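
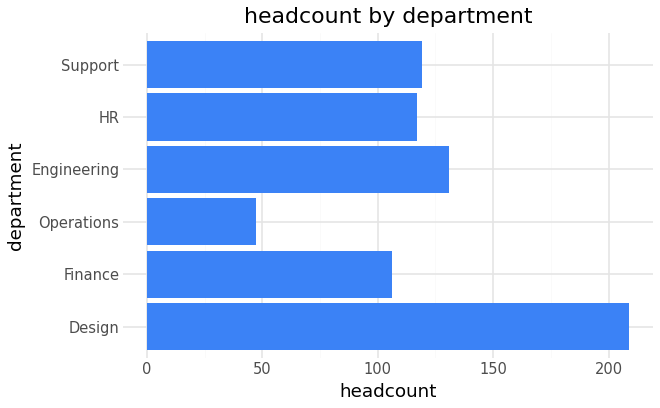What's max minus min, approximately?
Max Design ≈ 200, min Operations ≈ 40; range ≈ 160.

≈ 160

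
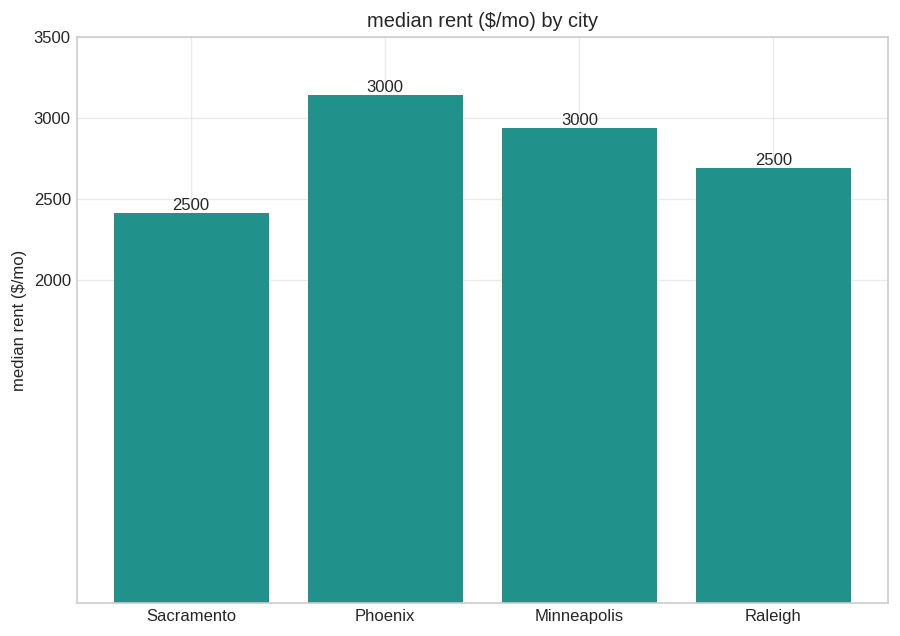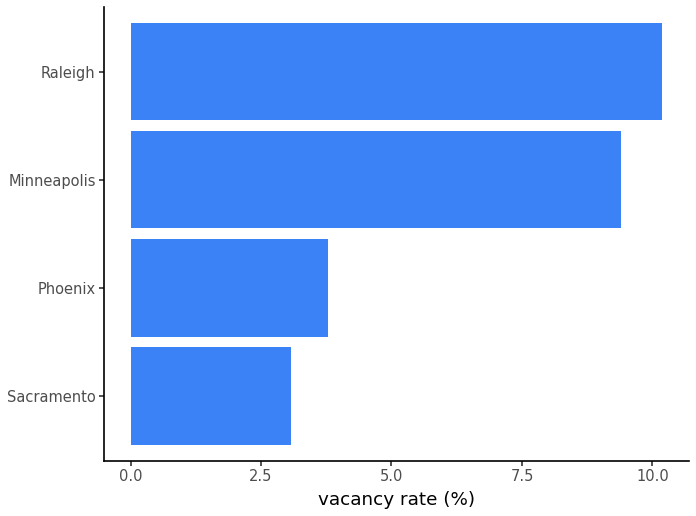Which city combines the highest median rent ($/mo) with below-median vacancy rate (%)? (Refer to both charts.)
Chart 2 median vacancy rate (%) ≈ 7; below-median cities: Sacramento, Phoenix. Among those, Phoenix has the highest median rent ($/mo) (≈ 3000).

Phoenix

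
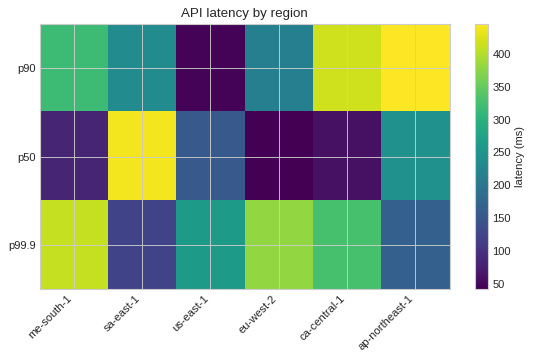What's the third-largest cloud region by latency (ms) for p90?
me-south-1

Top 4 for p90: ap-northeast-1 ≈ 450, ca-central-1 ≈ 400, me-south-1 ≈ 300, sa-east-1 ≈ 250.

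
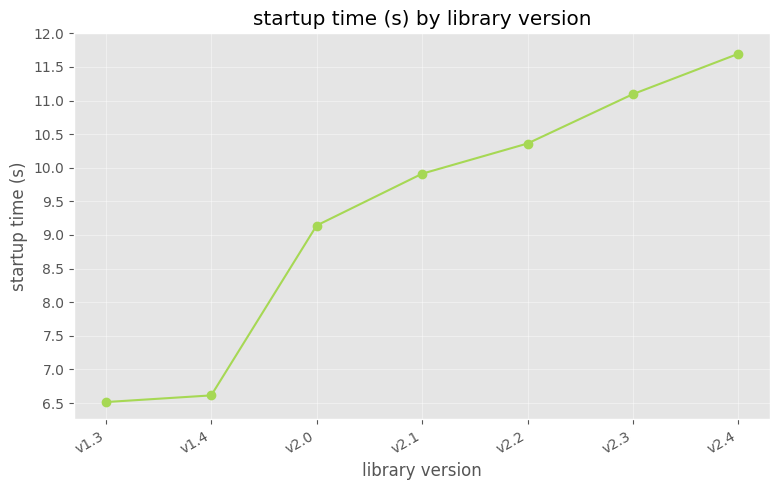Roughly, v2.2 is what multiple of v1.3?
v2.2 ≈ 10.5, v1.3 ≈ 6.5; 10.5/6.5 ≈ 1.62.

≈ 1.62×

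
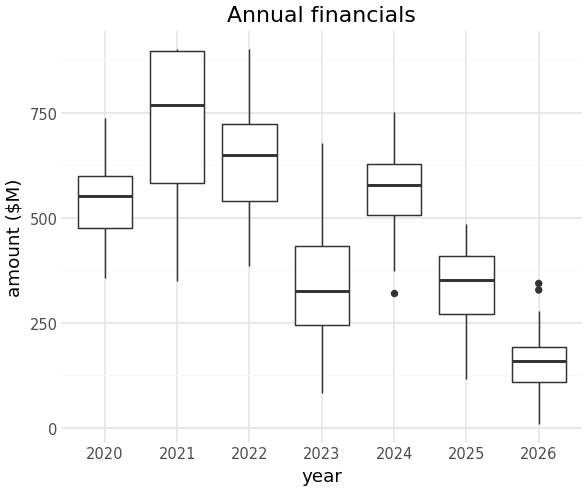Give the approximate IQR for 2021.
≈ 300

Q3 ≈ 900, Q1 ≈ 600; IQR ≈ 300.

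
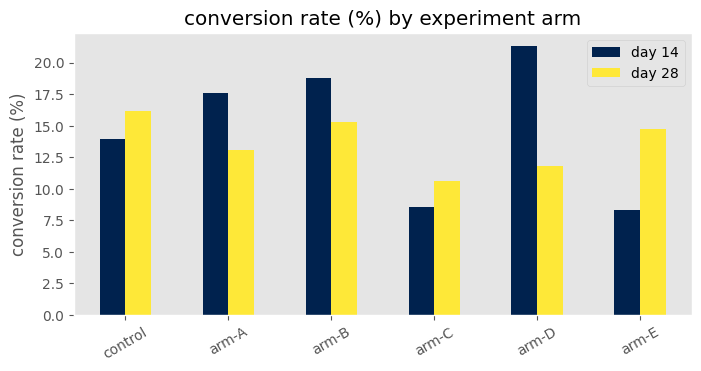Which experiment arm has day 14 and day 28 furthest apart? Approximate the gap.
arm-D, ≈ 10 %

arm-D: day 14 ≈ 22, day 28 ≈ 12 → gap ≈ 10. Next-largest (arm-E) is only ≈ 6.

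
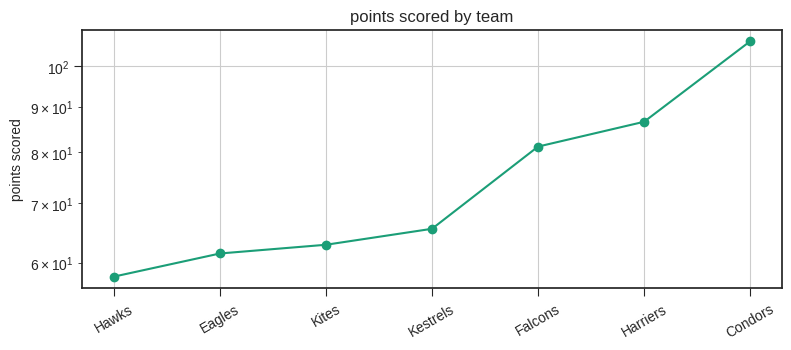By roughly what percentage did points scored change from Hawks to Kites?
≈ +8.3%

Hawks ≈ 60, Kites ≈ 65; (65 − 60) / 60 ≈ +8.3%.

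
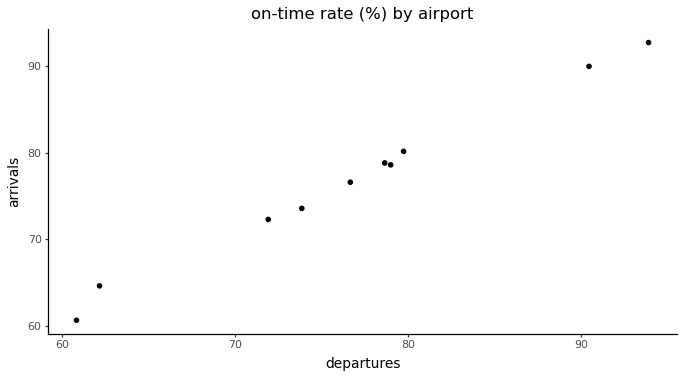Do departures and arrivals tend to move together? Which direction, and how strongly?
positive, strong

Points are positively correlated; strong (|r| ≈ 1.0).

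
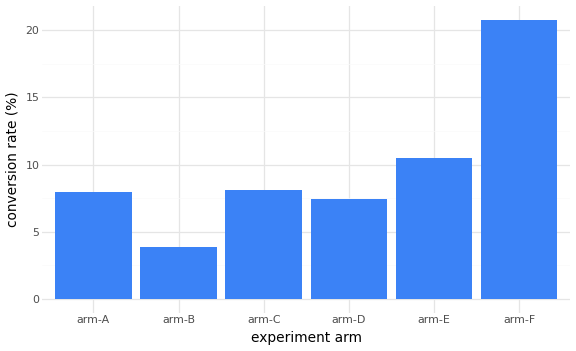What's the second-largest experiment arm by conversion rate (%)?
Top 3: arm-F ≈ 20, arm-E ≈ 10, arm-C ≈ 8.

arm-E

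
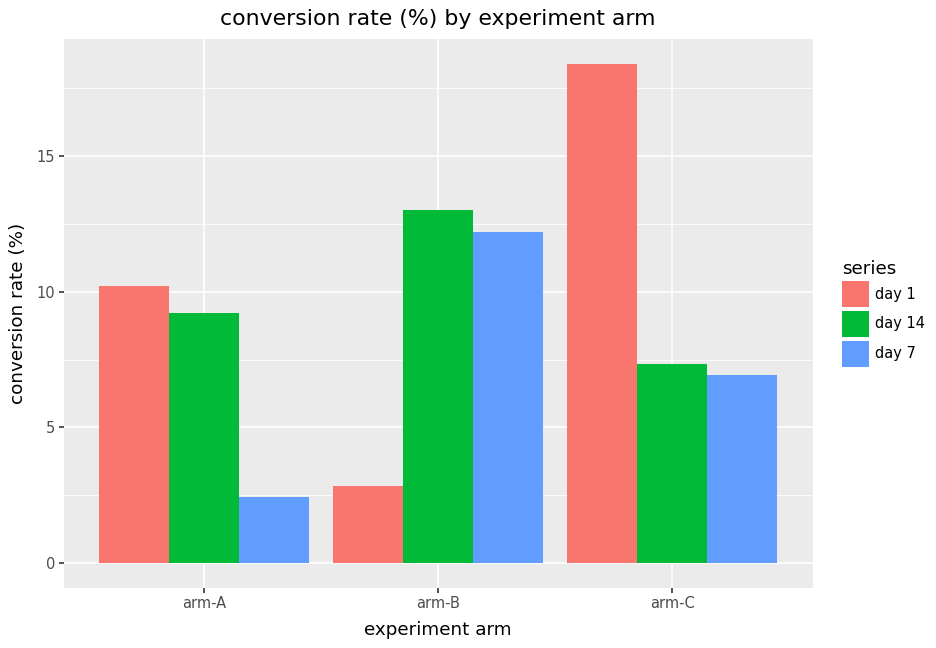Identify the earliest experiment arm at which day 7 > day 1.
arm-B

arm-A: day 7 ≈ 2 vs day 1 ≈ 10 (not yet); arm-B: day 7 ≈ 12 vs day 1 ≈ 2 (first crossover).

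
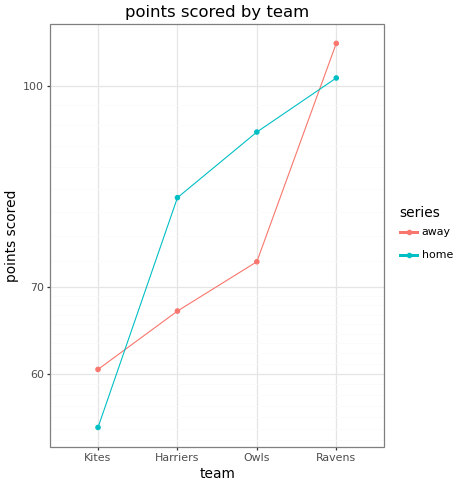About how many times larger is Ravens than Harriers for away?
≈ 1.69×

Ravens ≈ 110, Harriers ≈ 65; 110/65 ≈ 1.69.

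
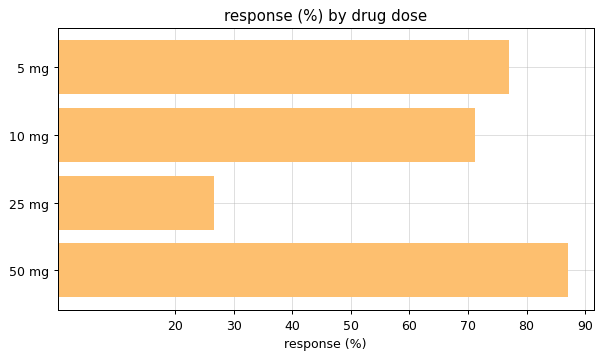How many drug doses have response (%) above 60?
Above 60: 5 mg, 10 mg, 50 mg.

3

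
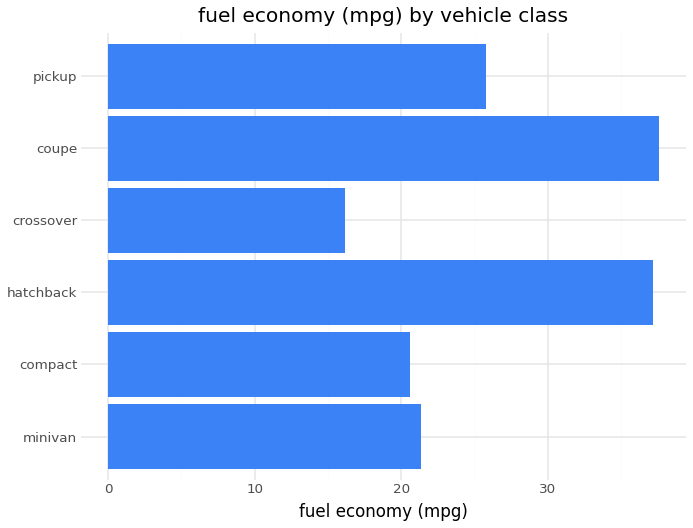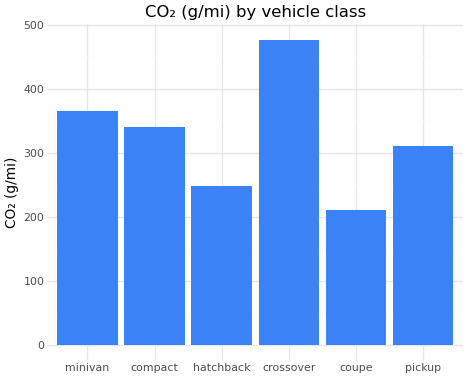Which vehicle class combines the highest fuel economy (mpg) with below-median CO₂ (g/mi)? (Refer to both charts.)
Chart 2 median CO₂ (g/mi) ≈ 350; below-median vehicle classes: hatchback, coupe, pickup. Among those, coupe has the highest fuel economy (mpg) (≈ 40).

coupe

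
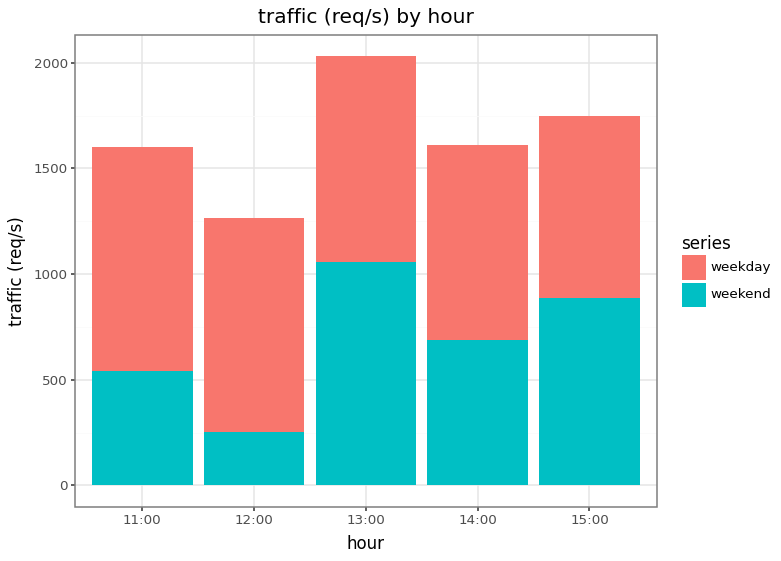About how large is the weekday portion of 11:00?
≈ 1000

weekday top ≈ 1600, bottom ≈ 600; segment ≈ 1000.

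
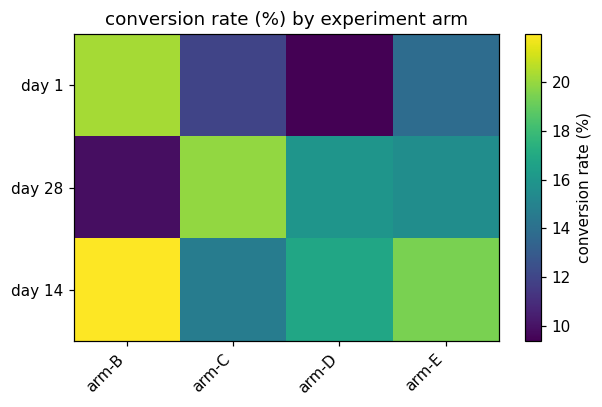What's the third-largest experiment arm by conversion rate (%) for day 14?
arm-D

Top 4 for day 14: arm-B ≈ 22, arm-E ≈ 20, arm-D ≈ 16, arm-C ≈ 14.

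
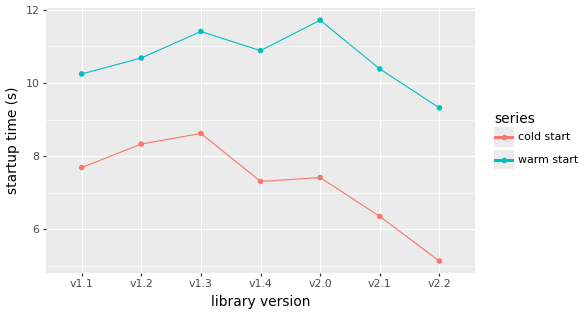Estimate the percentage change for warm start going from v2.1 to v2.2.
v2.1 ≈ 10, v2.2 ≈ 9; (9 − 10) / 10 ≈ -10%.

≈ -10%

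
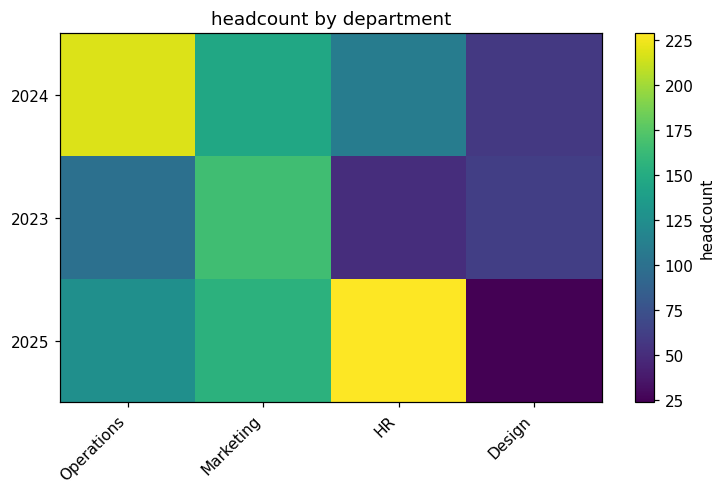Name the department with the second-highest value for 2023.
Top 3 for 2023: Marketing ≈ 160, Operations ≈ 100, Design ≈ 60.

Operations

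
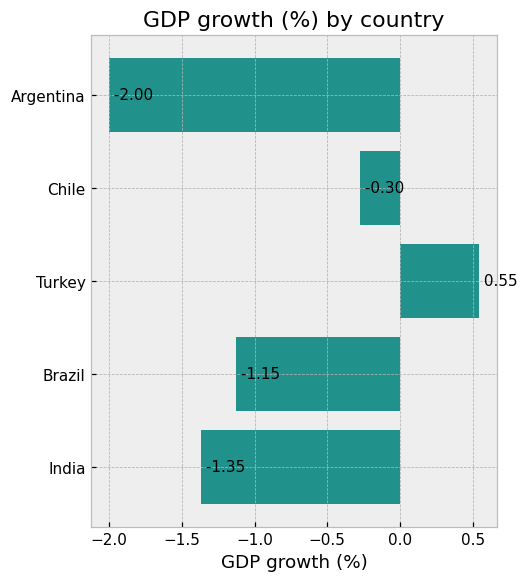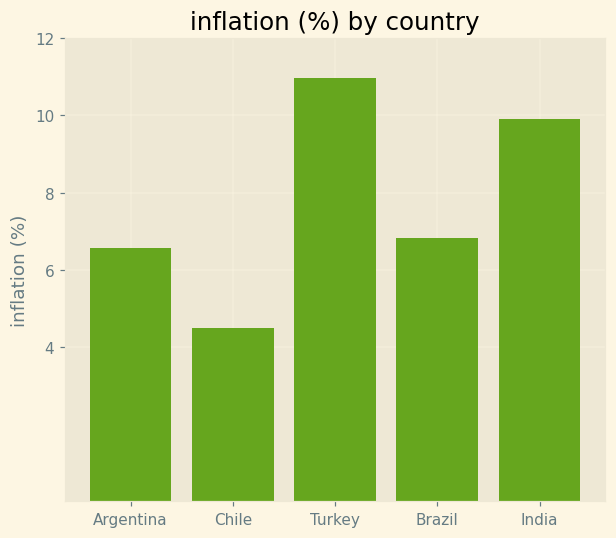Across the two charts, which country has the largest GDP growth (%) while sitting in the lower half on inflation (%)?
Chart 2 median inflation (%) ≈ 6; below-median countries: Argentina, Chile. Among those, Chile has the highest GDP growth (%) (≈ -0.3).

Chile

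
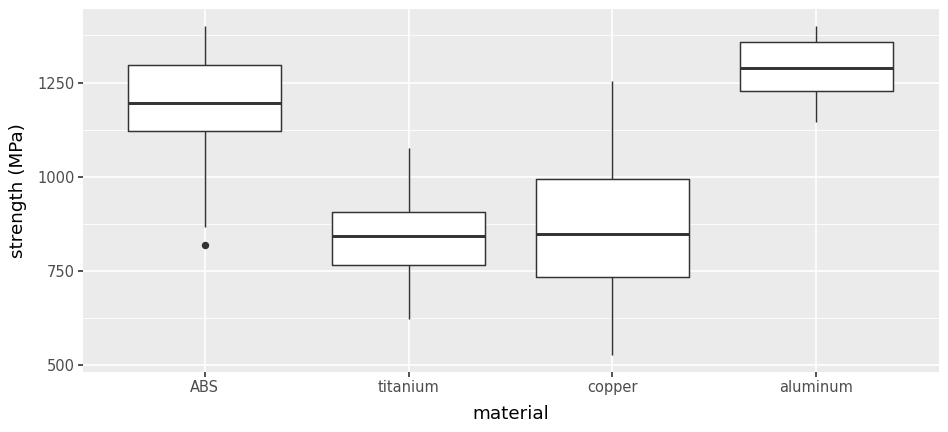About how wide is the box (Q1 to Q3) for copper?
≈ 250

Q3 ≈ 1000, Q1 ≈ 750; IQR ≈ 250.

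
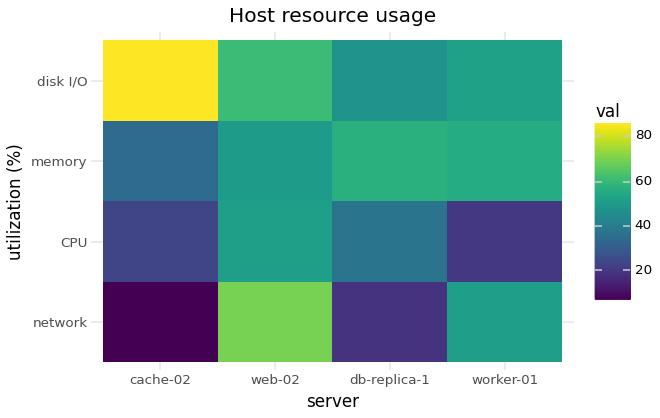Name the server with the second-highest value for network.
Top 3 for network: web-02 ≈ 70, worker-01 ≈ 50, db-replica-1 ≈ 20.

worker-01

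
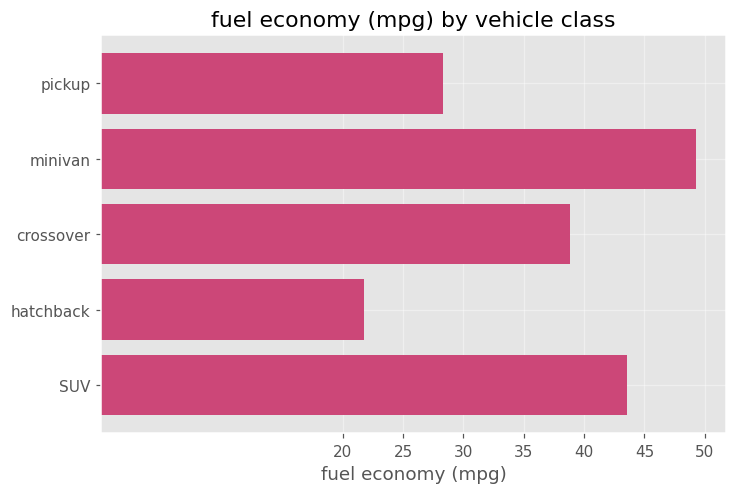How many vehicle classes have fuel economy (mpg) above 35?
3

Above 35: minivan, crossover, SUV.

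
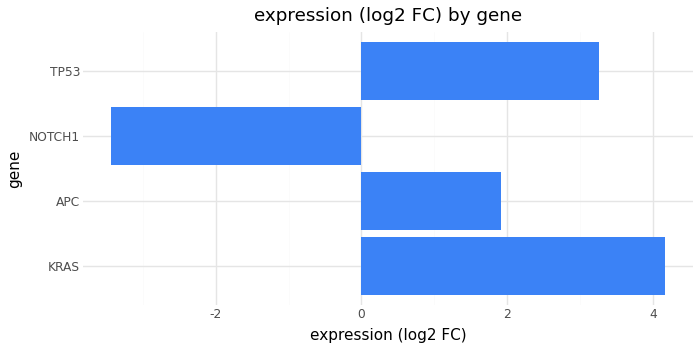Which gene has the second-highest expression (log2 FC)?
Top 3: KRAS ≈ 4, TP53 ≈ 3, APC ≈ 2.

TP53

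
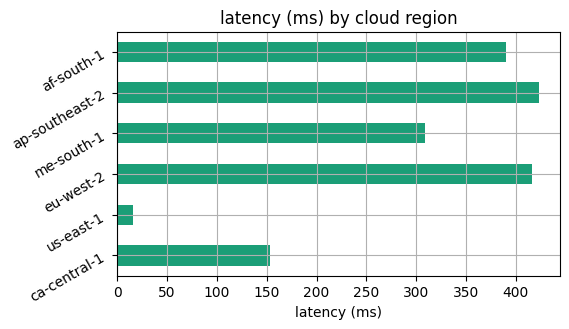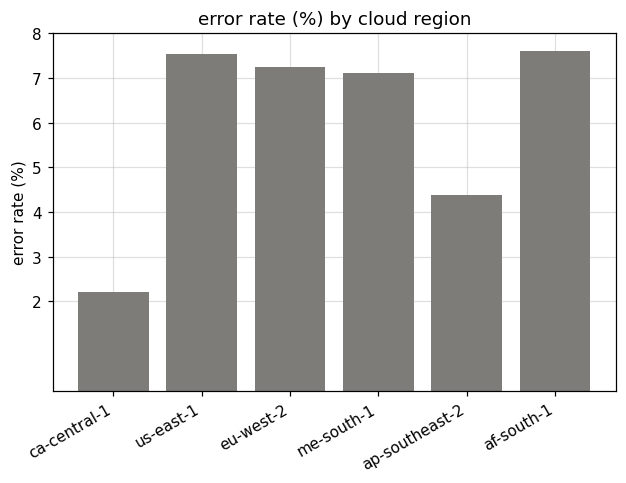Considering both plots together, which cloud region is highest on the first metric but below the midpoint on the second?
ap-southeast-2

Chart 2 median error rate (%) ≈ 7; below-median cloud regions: ca-central-1, me-south-1, ap-southeast-2. Among those, ap-southeast-2 has the highest latency (ms) (≈ 400).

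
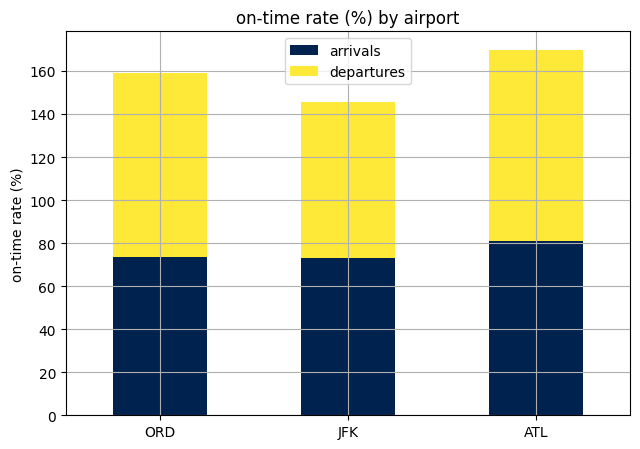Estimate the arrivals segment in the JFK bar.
≈ 80

arrivals top ≈ 80, bottom ≈ 0; segment ≈ 80.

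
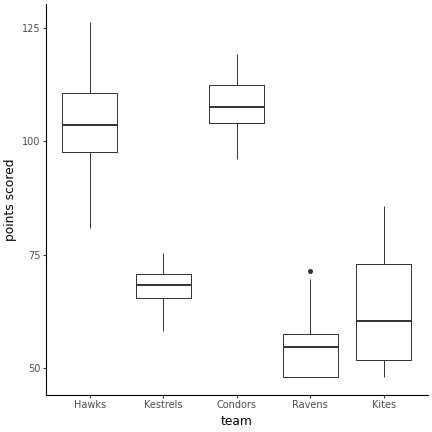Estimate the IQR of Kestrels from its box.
Q3 ≈ 70, Q1 ≈ 65; IQR ≈ 5.

≈ 5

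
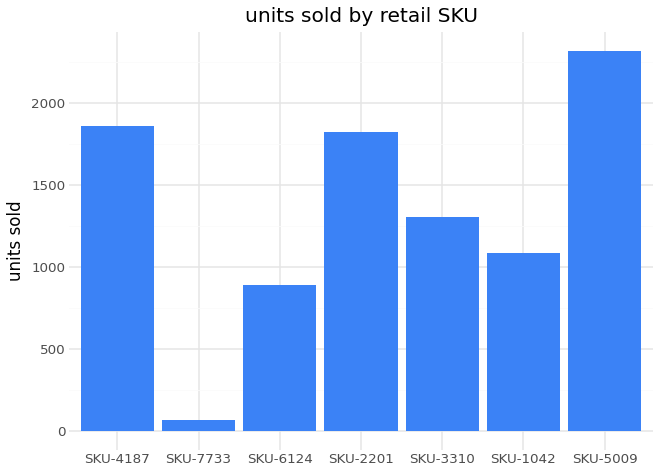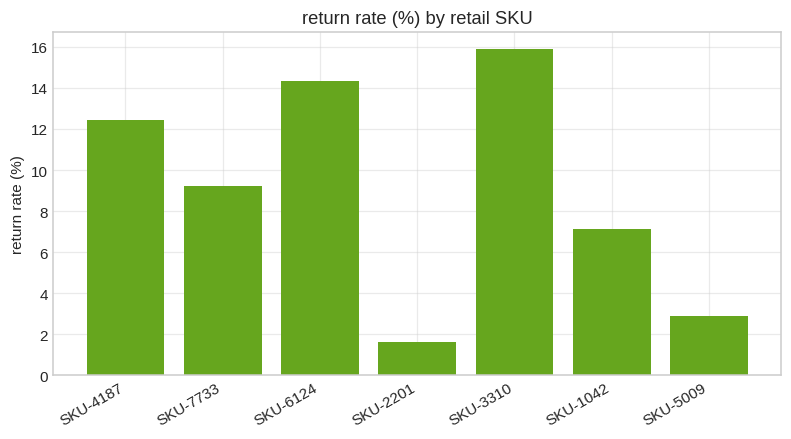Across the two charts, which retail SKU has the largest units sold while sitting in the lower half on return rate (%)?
Chart 2 median return rate (%) ≈ 10; below-median retail SKUs: SKU-2201, SKU-1042, SKU-5009. Among those, SKU-5009 has the highest units sold (≈ 2500).

SKU-5009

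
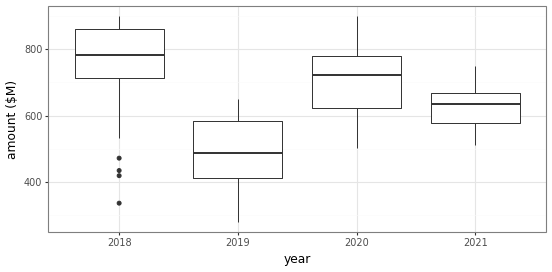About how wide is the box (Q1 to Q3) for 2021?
≈ 100

Q3 ≈ 675, Q1 ≈ 575; IQR ≈ 100.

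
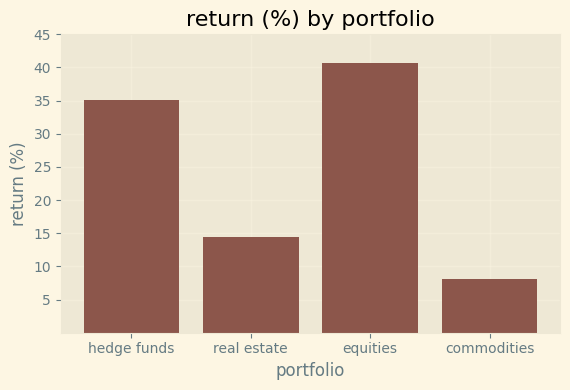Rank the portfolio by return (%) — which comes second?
Top 3: equities ≈ 40, hedge funds ≈ 35, real estate ≈ 15.

hedge funds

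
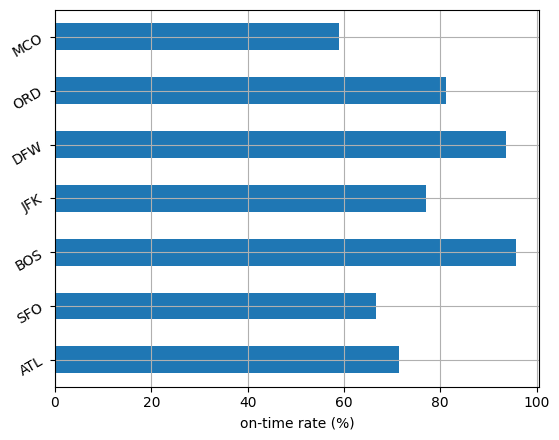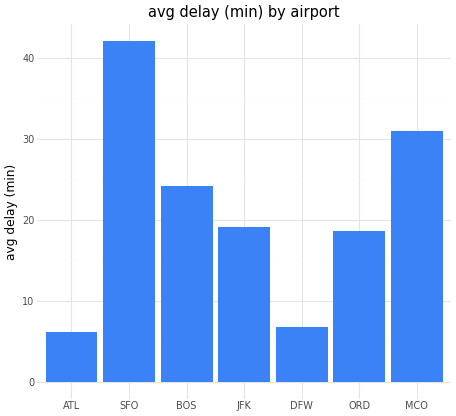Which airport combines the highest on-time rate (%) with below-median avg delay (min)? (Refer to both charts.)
DFW

Chart 2 median avg delay (min) ≈ 20; below-median airports: ATL, DFW, ORD. Among those, DFW has the highest on-time rate (%) (≈ 90).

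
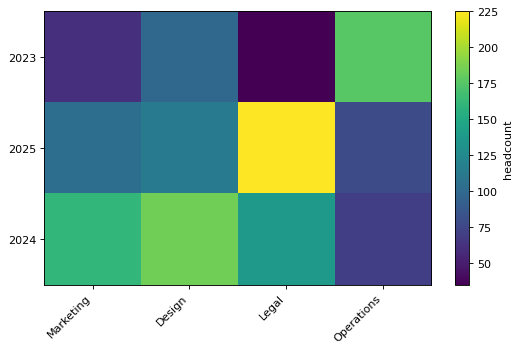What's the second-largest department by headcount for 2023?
Design

Top 3 for 2023: Operations ≈ 180, Design ≈ 100, Marketing ≈ 60.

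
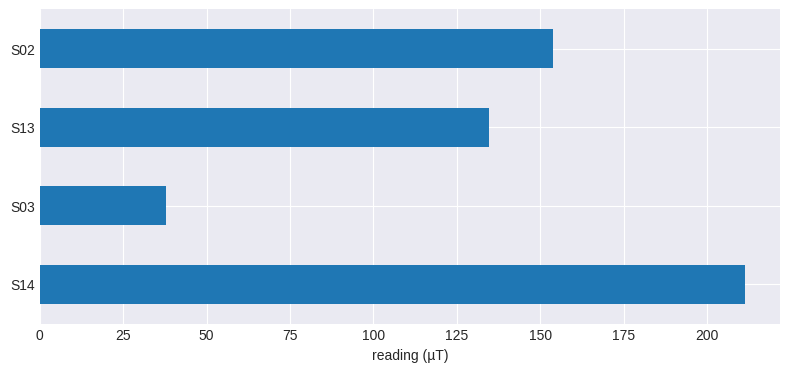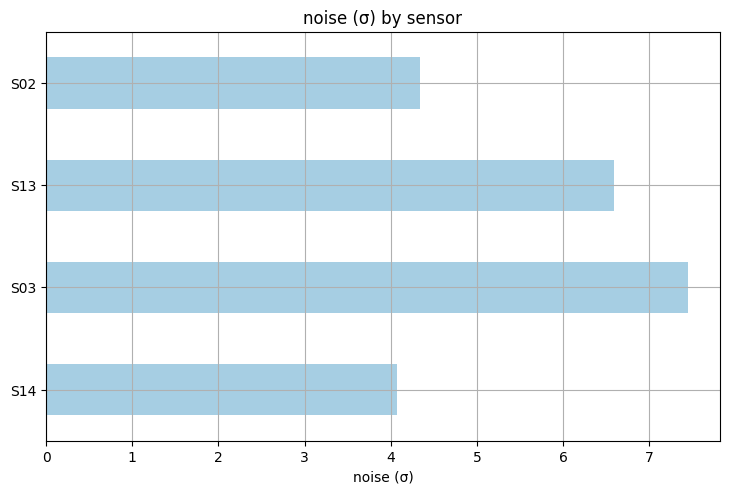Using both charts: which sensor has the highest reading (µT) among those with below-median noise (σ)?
S14

Chart 2 median noise (σ) ≈ 5; below-median sensors: S14, S02. Among those, S14 has the highest reading (µT) (≈ 220).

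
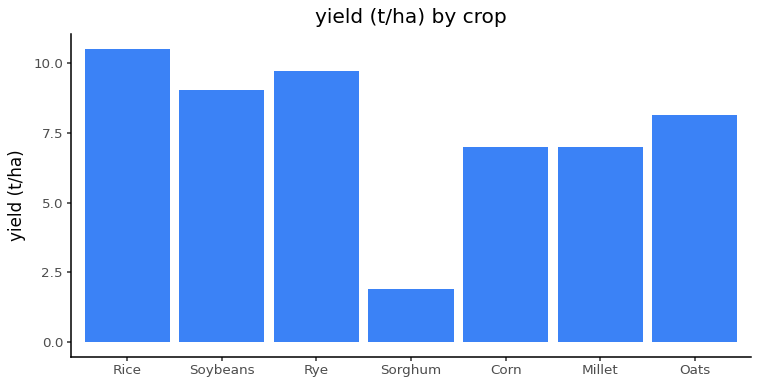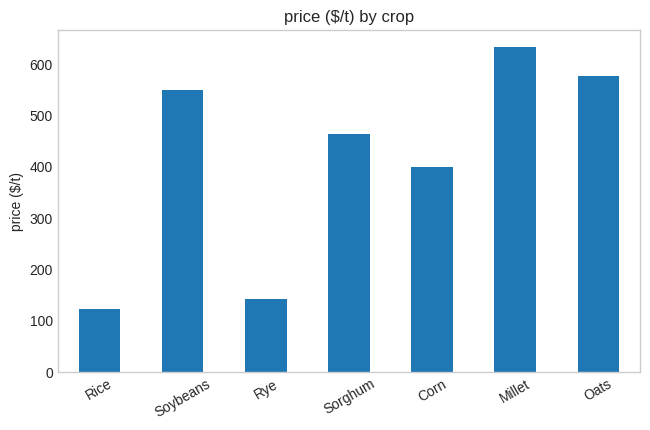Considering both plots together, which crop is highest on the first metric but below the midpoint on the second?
Rice

Chart 2 median price ($/t) ≈ 500; below-median crops: Rice, Rye, Corn. Among those, Rice has the highest yield (t/ha) (≈ 11).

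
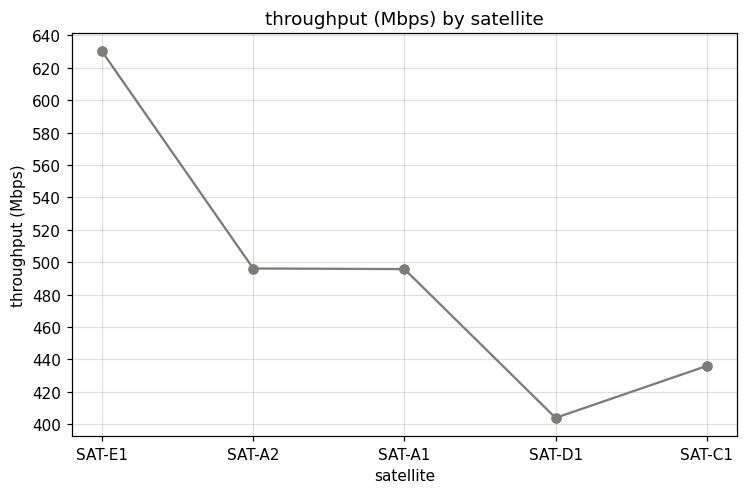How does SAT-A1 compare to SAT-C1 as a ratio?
SAT-A1 ≈ 500, SAT-C1 ≈ 440; 500/440 ≈ 1.14.

≈ 1.14×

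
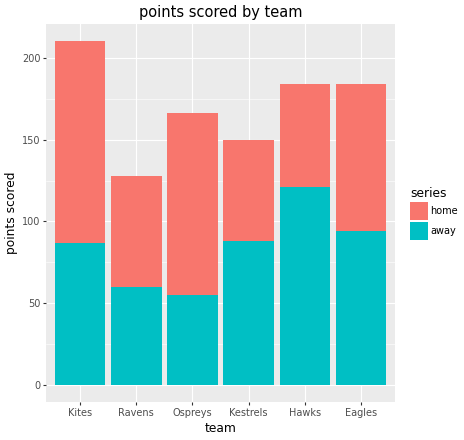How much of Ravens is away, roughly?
≈ 60

away top ≈ 60, bottom ≈ 0; segment ≈ 60.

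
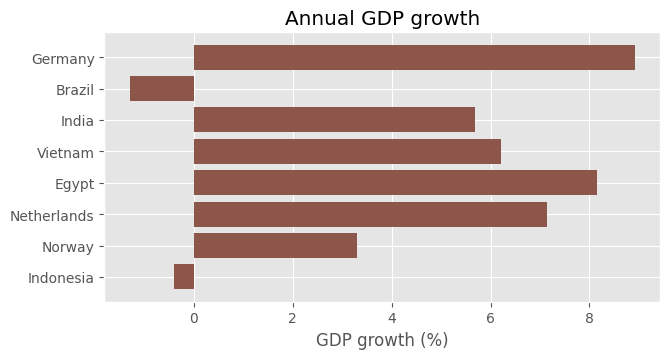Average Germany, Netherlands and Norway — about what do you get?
≈ 6

(9 + 7 + 3) / 3 ≈ 6.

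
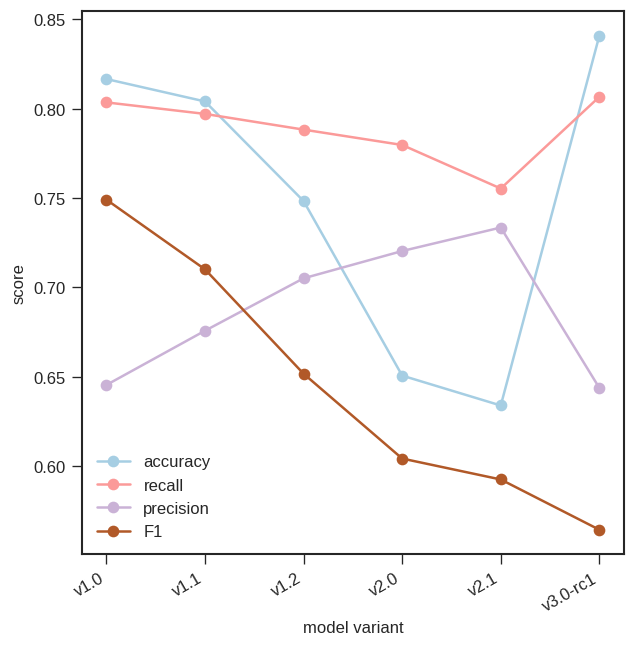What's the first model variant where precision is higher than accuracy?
v1.2: precision ≈ 0.70 vs accuracy ≈ 0.75 (not yet); v2.0: precision ≈ 0.70 vs accuracy ≈ 0.65 (first crossover).

v2.0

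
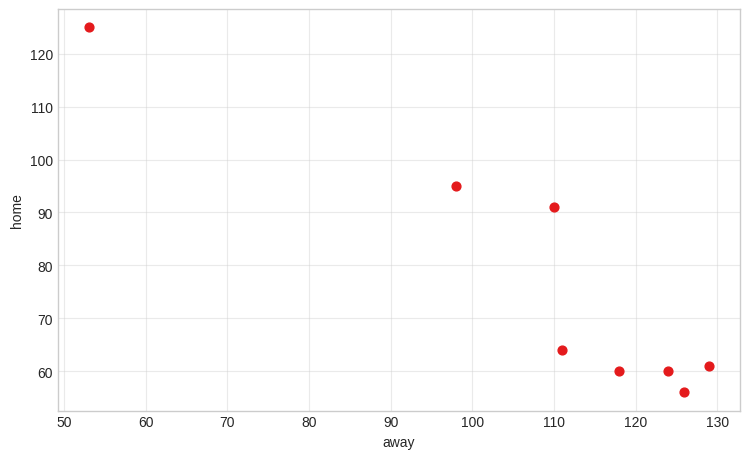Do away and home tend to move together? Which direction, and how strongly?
Points are negatively correlated; strong (|r| ≈ 0.9).

negative, strong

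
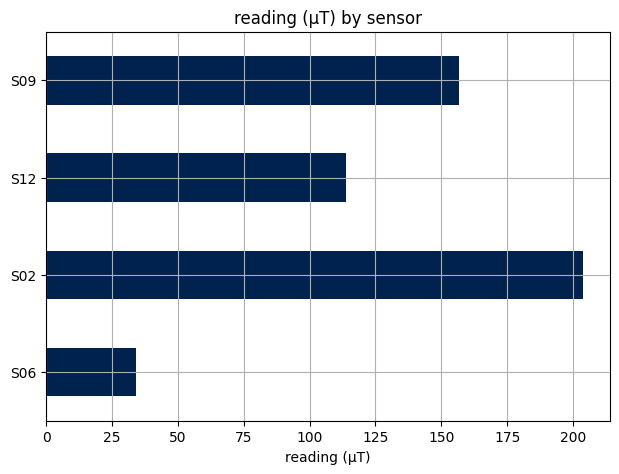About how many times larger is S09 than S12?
S09 ≈ 160, S12 ≈ 120; 160/120 ≈ 1.33.

≈ 1.33×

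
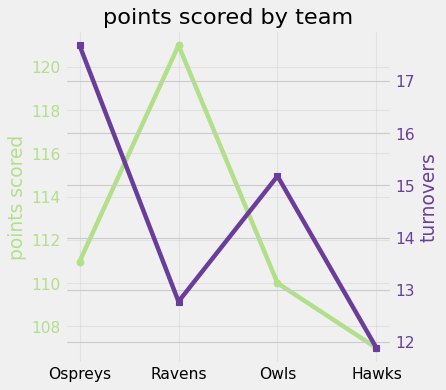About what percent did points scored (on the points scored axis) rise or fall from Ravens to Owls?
Ravens ≈ 120, Owls ≈ 110; (110 − 120) / 120 ≈ -8.3%.

≈ -8.3%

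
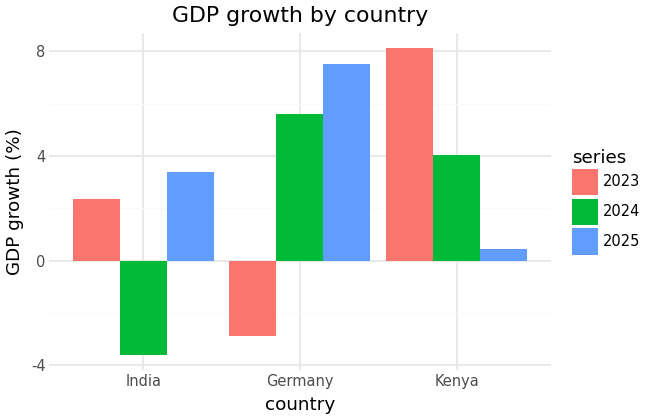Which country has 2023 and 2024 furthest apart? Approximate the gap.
Germany, ≈ 9 %

Germany: 2023 ≈ -3, 2024 ≈ 6 → gap ≈ 9. Next-largest (India) is only ≈ 6.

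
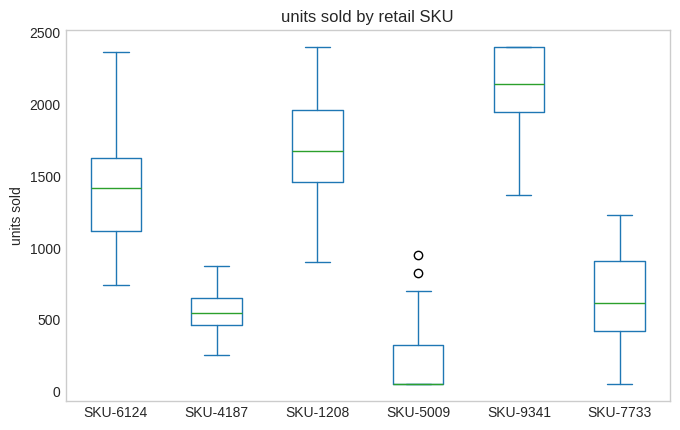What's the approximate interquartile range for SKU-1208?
≈ 600

Q3 ≈ 2000, Q1 ≈ 1400; IQR ≈ 600.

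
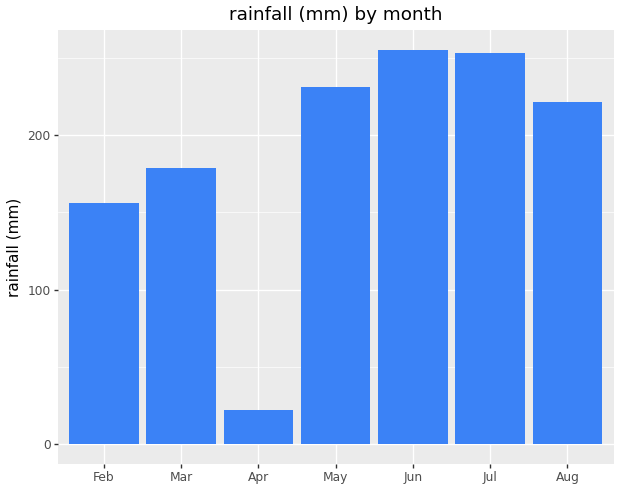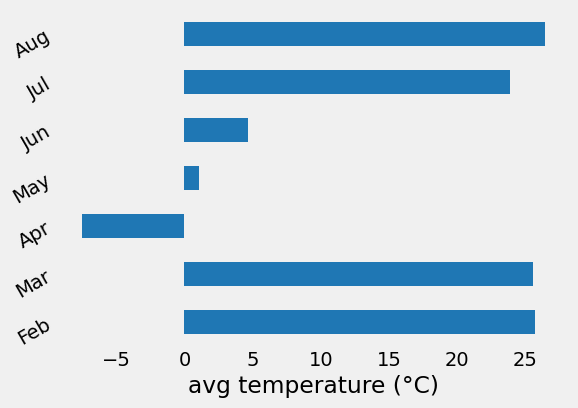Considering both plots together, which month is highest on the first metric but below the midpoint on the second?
Chart 2 median avg temperature (°C) ≈ 25; below-median months: Apr, May, Jun. Among those, Jun has the highest rainfall (mm) (≈ 250).

Jun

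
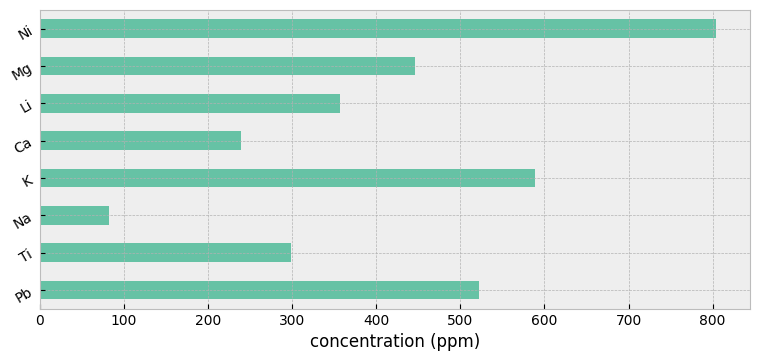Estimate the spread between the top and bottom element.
≈ 700

Max Ni ≈ 800, min Na ≈ 100; range ≈ 700.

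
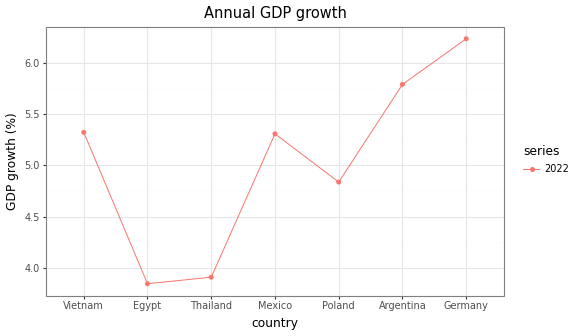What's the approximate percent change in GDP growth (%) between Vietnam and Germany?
Vietnam ≈ 5.4, Germany ≈ 6.2; (6.2 − 5.4) / 5.4 ≈ +14.8%.

≈ +14.8%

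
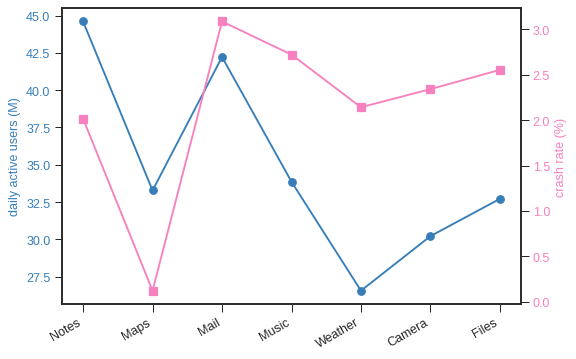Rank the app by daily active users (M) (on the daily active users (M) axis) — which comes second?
Mail

Top 3 (on the daily active users (M) axis): Notes ≈ 44, Mail ≈ 42, Music ≈ 34.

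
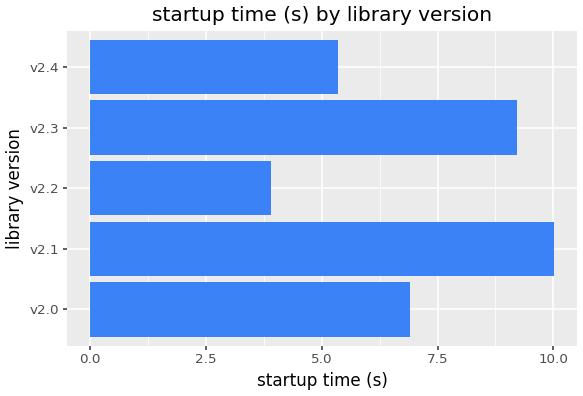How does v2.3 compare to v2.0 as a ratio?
v2.3 ≈ 9, v2.0 ≈ 7; 9/7 ≈ 1.29.

≈ 1.29×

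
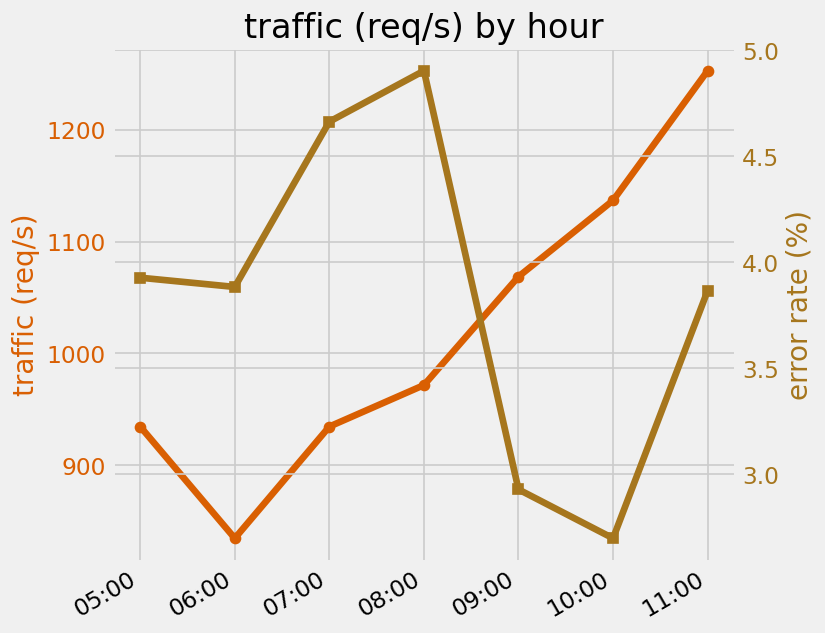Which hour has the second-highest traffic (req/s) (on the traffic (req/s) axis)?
Top 3 (on the traffic (req/s) axis): 11:00 ≈ 1250, 10:00 ≈ 1150, 09:00 ≈ 1050.

10:00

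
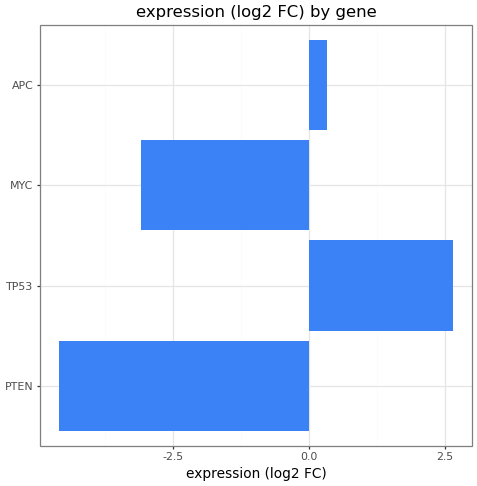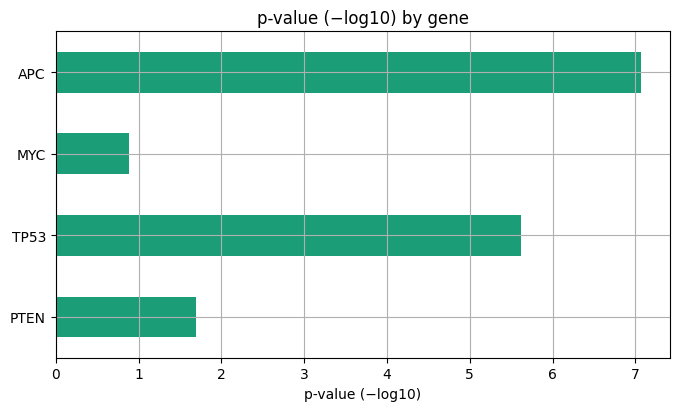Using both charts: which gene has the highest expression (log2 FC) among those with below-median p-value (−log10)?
MYC

Chart 2 median p-value (−log10) ≈ 4; below-median genes: PTEN, MYC. Among those, MYC has the highest expression (log2 FC) (≈ -3).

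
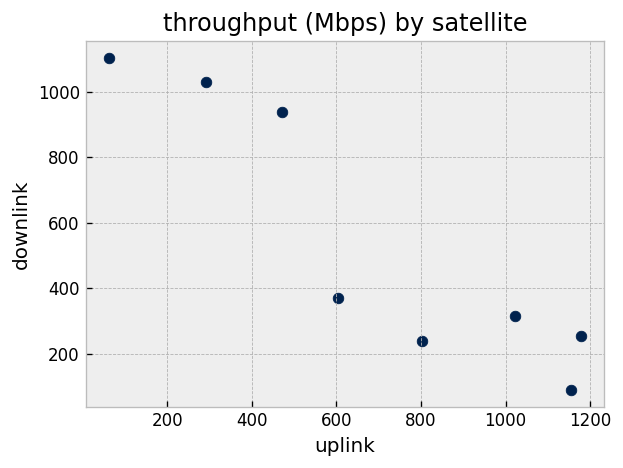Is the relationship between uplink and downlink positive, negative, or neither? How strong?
Points are negatively correlated; strong (|r| ≈ 0.9).

negative, strong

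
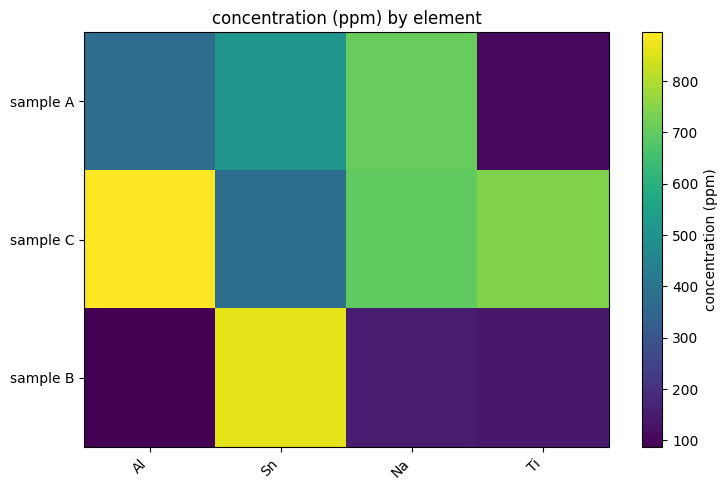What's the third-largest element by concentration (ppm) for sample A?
Al

Top 4 for sample A: Na ≈ 700, Sn ≈ 500, Al ≈ 400, Ti ≈ 100.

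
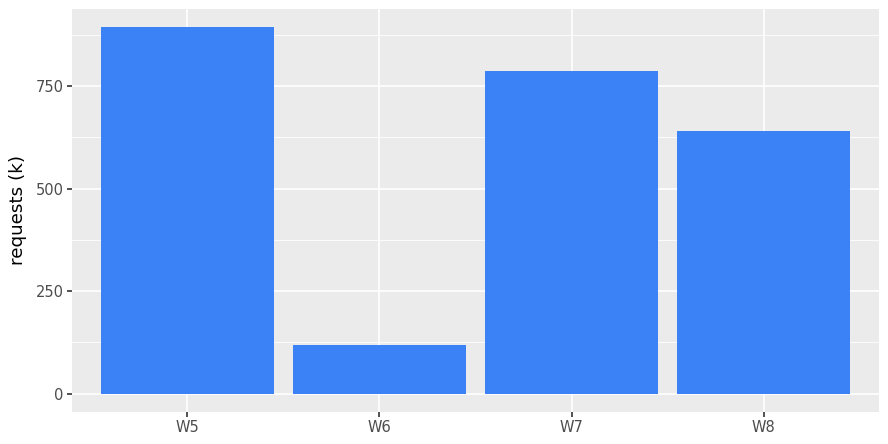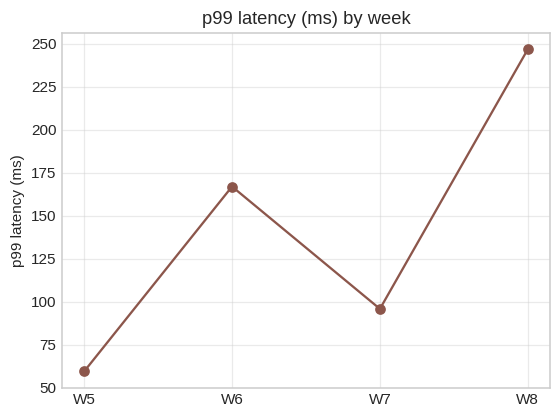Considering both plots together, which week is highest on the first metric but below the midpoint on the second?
Chart 2 median p99 latency (ms) ≈ 125; below-median weeks: W5, W7. Among those, W5 has the highest requests (k) (≈ 900).

W5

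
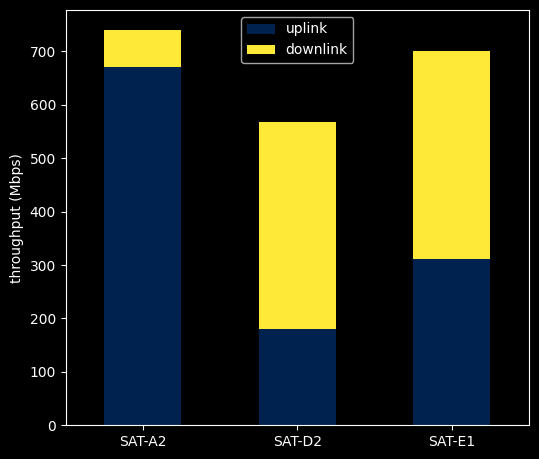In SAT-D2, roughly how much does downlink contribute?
≈ 400

downlink top ≈ 600, bottom ≈ 200; segment ≈ 400.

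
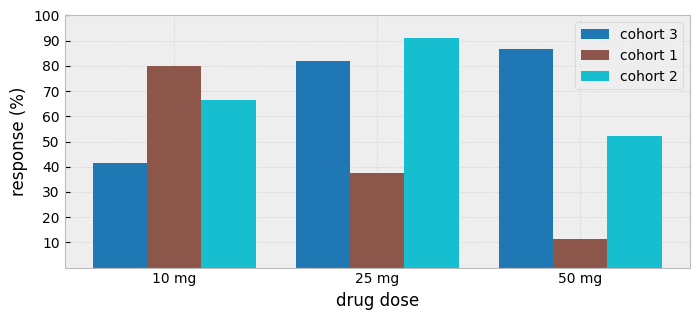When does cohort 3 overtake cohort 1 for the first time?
10 mg: cohort 3 ≈ 40 vs cohort 1 ≈ 80 (not yet); 25 mg: cohort 3 ≈ 80 vs cohort 1 ≈ 40 (first crossover).

25 mg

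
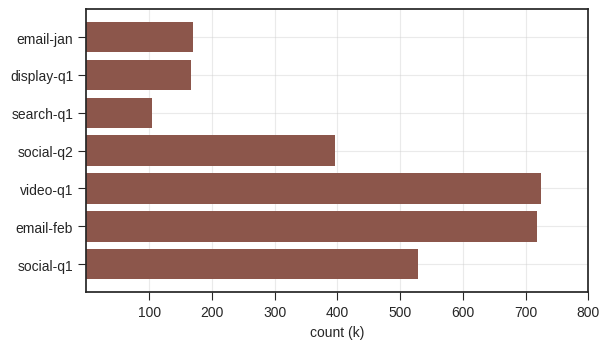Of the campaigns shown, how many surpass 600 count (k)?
Above 600: video-q1, email-feb.

2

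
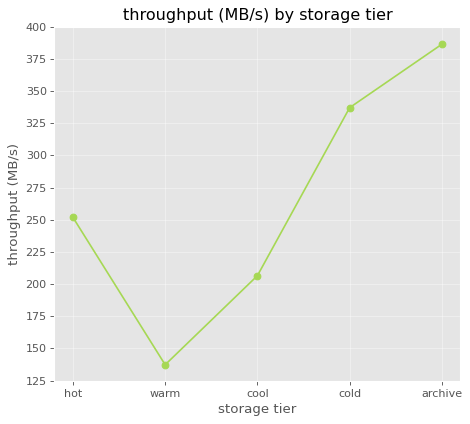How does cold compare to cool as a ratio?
≈ 1.62×

cold ≈ 325, cool ≈ 200; 325/200 ≈ 1.62.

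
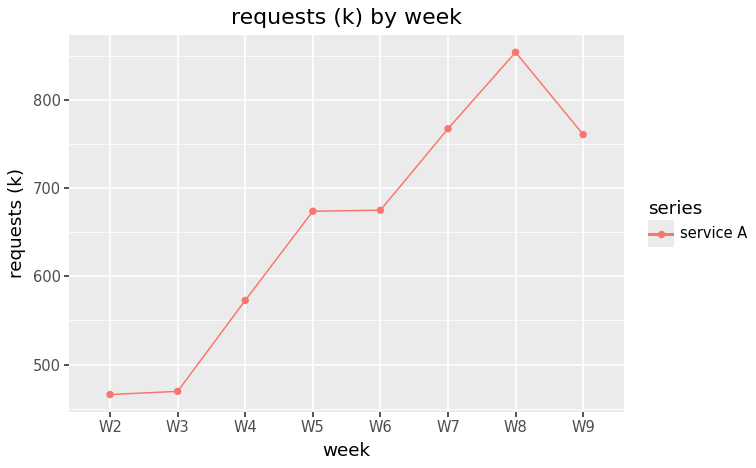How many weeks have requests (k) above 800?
1

Above 800: W8.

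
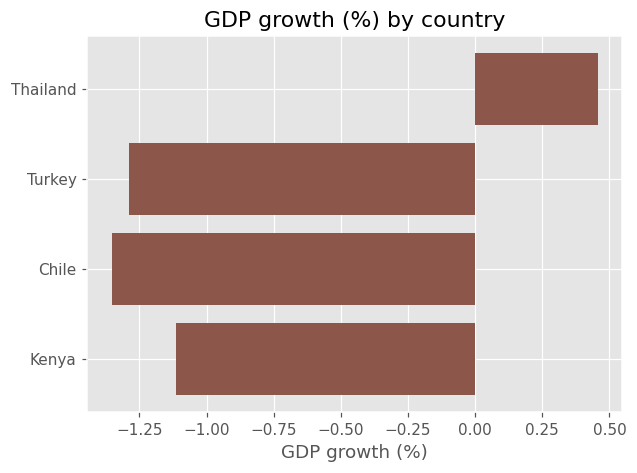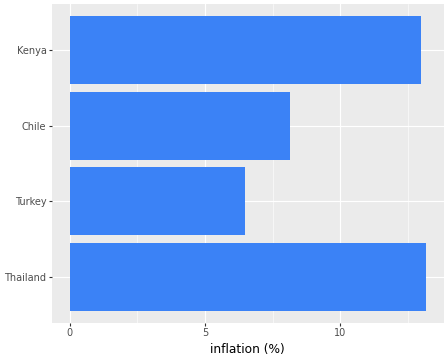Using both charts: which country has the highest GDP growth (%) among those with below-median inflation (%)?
Turkey

Chart 2 median inflation (%) ≈ 10; below-median countries: Turkey, Chile. Among those, Turkey has the highest GDP growth (%) (≈ -1.3).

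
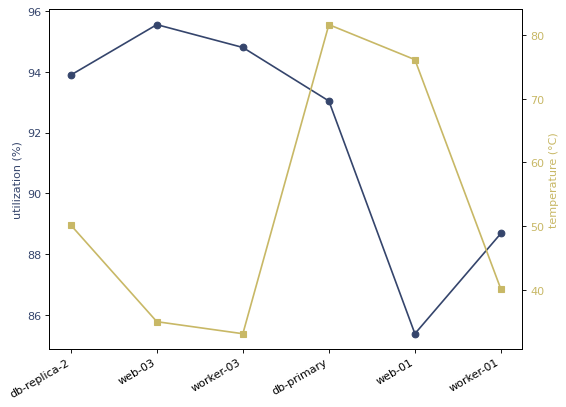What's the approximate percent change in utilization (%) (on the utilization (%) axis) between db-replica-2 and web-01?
≈ -9.6%

db-replica-2 ≈ 94, web-01 ≈ 85; (85 − 94) / 94 ≈ -9.6%.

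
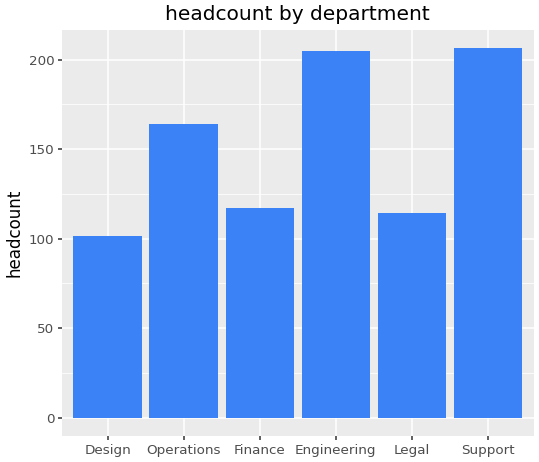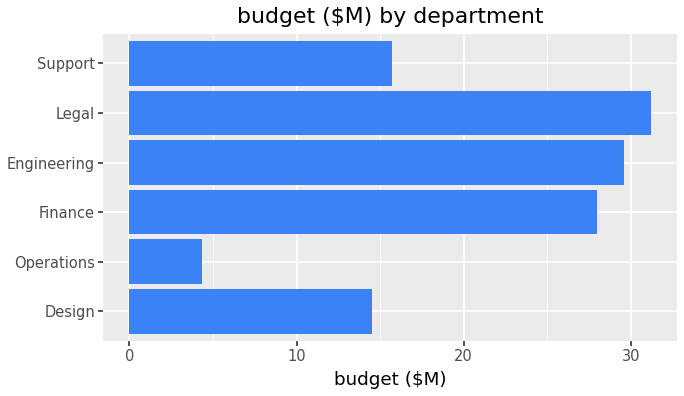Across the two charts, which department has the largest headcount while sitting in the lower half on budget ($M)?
Support

Chart 2 median budget ($M) ≈ 20; below-median departments: Design, Operations, Support. Among those, Support has the highest headcount (≈ 200).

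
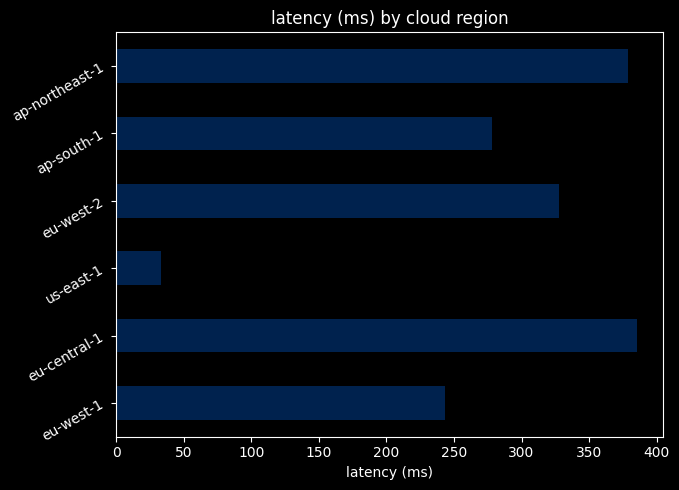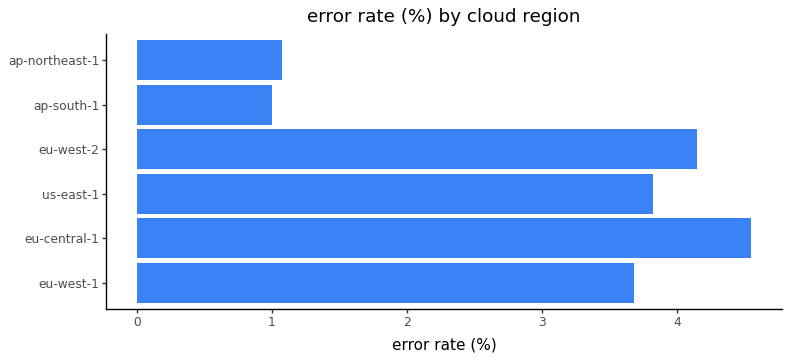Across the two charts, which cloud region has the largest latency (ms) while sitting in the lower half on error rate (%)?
Chart 2 median error rate (%) ≈ 4; below-median cloud regions: eu-west-1, ap-south-1, ap-northeast-1. Among those, ap-northeast-1 has the highest latency (ms) (≈ 400).

ap-northeast-1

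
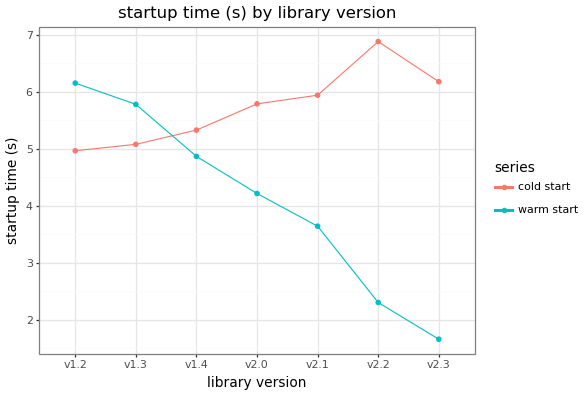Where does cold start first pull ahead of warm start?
v1.4

v1.3: cold start ≈ 5.0 vs warm start ≈ 6.0 (not yet); v1.4: cold start ≈ 5.5 vs warm start ≈ 5.0 (first crossover).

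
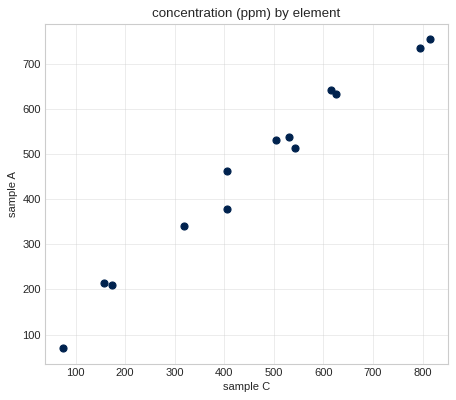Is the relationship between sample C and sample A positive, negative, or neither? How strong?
Points are positively correlated; strong (|r| ≈ 1.0).

positive, strong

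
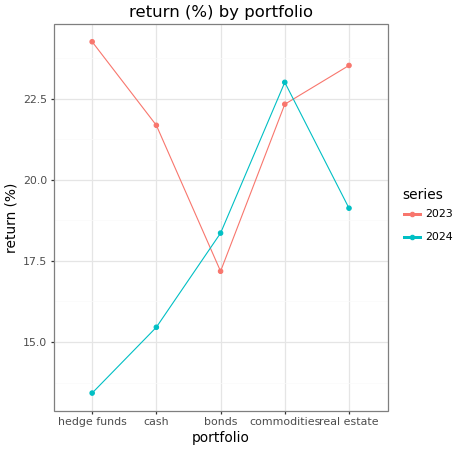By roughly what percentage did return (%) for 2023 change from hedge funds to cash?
hedge funds ≈ 24, cash ≈ 22; (22 − 24) / 24 ≈ -8.3%.

≈ -8.3%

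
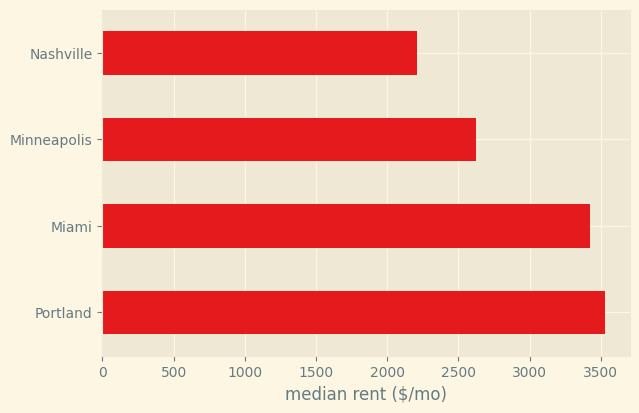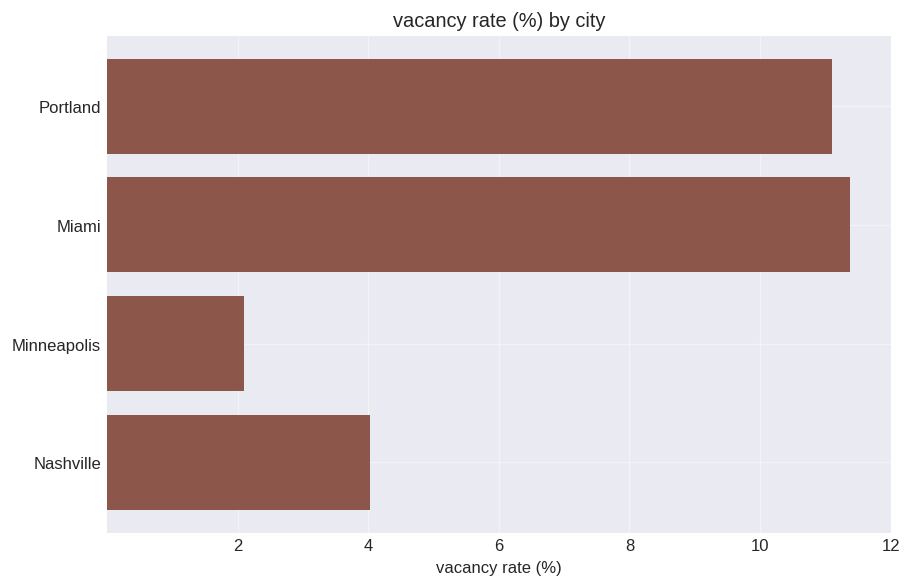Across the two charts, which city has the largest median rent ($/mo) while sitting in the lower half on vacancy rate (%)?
Chart 2 median vacancy rate (%) ≈ 8; below-median cities: Minneapolis, Nashville. Among those, Minneapolis has the highest median rent ($/mo) (≈ 2500).

Minneapolis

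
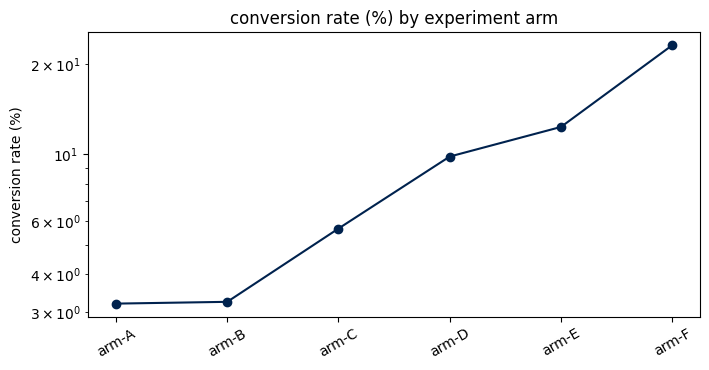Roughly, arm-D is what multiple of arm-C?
arm-D ≈ 10, arm-C ≈ 6; 10/6 ≈ 1.67.

≈ 1.67×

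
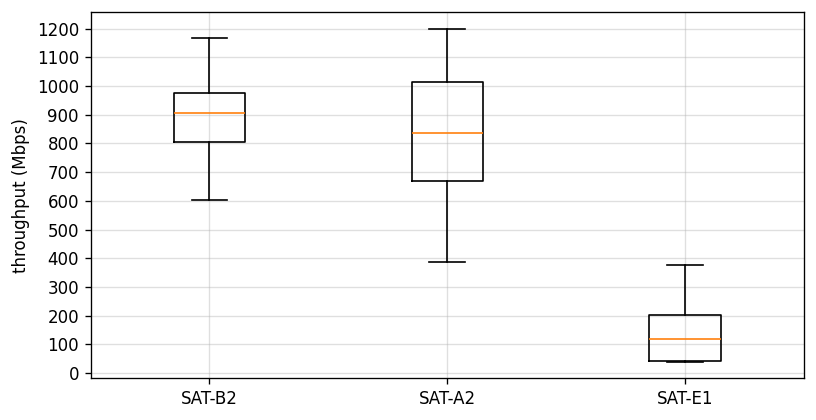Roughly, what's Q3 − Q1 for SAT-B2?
≈ 200

Q3 ≈ 1000, Q1 ≈ 800; IQR ≈ 200.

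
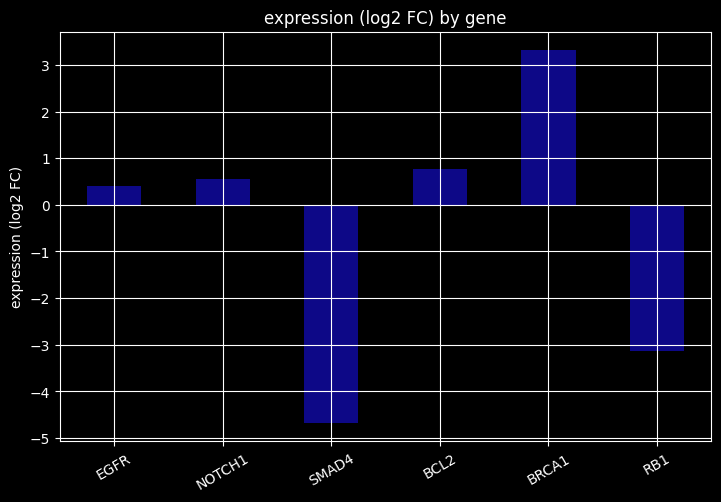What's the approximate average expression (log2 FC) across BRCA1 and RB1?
≈ 0

(3 + -3) / 2 ≈ 0.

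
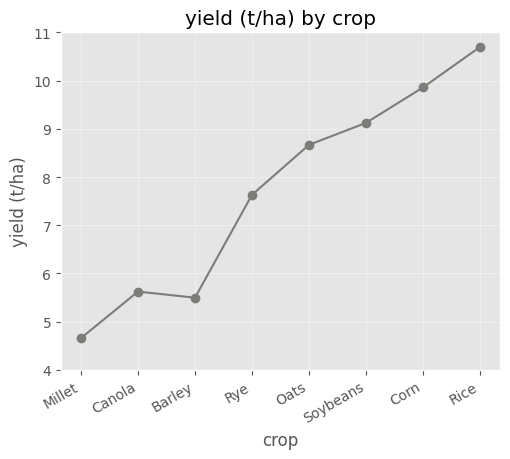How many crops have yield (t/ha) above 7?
5

Above 7: Rye, Oats, Soybeans, Corn, Rice.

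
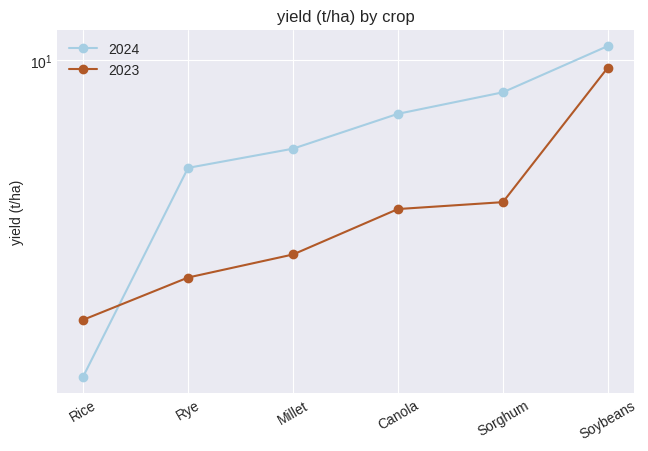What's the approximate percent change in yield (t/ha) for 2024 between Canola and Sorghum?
Canola ≈ 7, Sorghum ≈ 8; (8 − 7) / 7 ≈ +14.3%.

≈ +14.3%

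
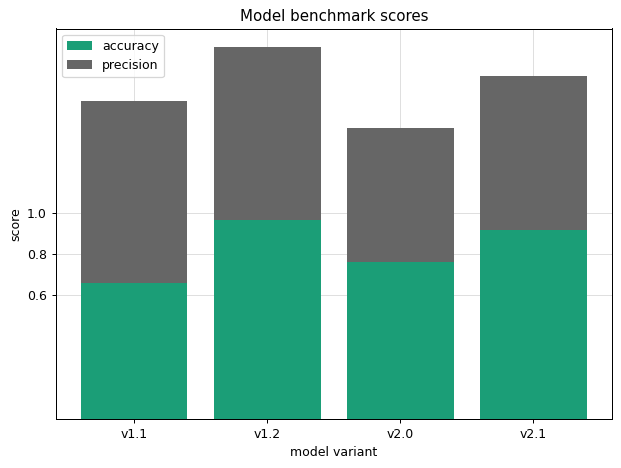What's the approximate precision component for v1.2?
precision top ≈ 1.8, bottom ≈ 1.0; segment ≈ 0.8.

≈ 0.8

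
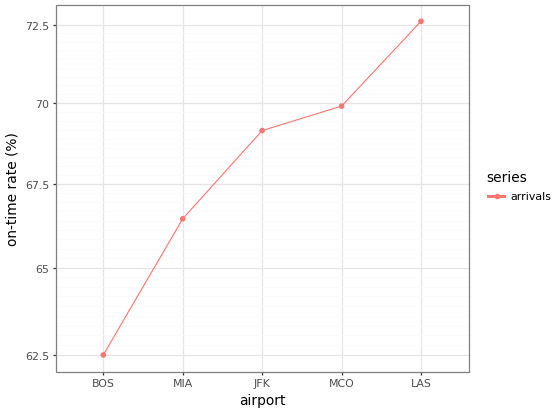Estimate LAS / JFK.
≈ 1.06×

LAS ≈ 73, JFK ≈ 69; 73/69 ≈ 1.06.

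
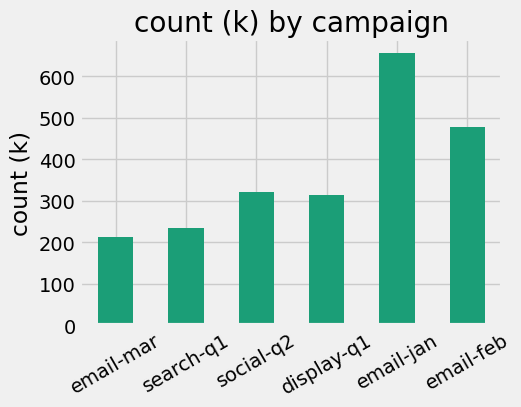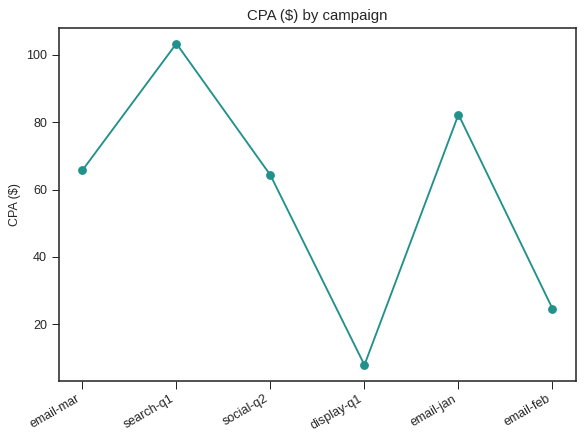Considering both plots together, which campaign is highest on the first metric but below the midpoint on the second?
email-feb

Chart 2 median CPA ($) ≈ 60; below-median campaigns: social-q2, display-q1, email-feb. Among those, email-feb has the highest count (k) (≈ 500).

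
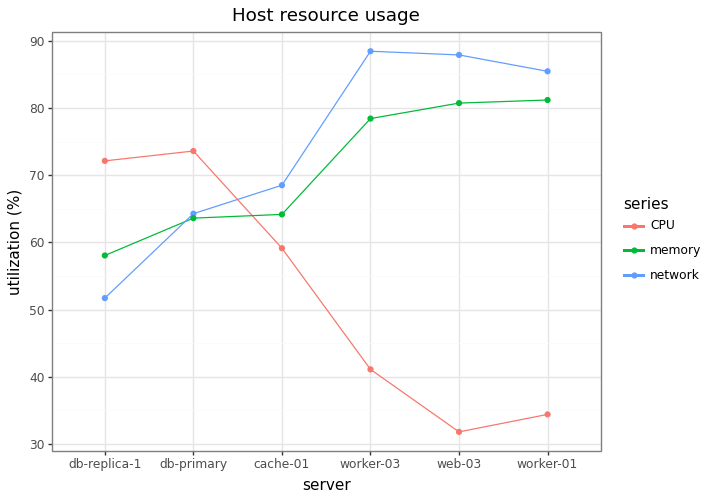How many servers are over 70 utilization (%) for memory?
Above 70: worker-03, web-03, worker-01.

3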